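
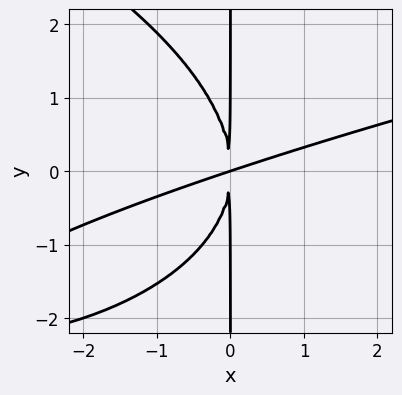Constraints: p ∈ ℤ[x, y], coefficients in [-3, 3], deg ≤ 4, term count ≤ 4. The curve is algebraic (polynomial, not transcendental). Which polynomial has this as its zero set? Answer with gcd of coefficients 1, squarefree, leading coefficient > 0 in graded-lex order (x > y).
x*y^3 - x^3 + 3*x^2*y

(a) deg p = 4. The shape is more complex than any degree-3 curve.
(b) From the visible intercepts: every point of the y-axis in the box is on the curve; it crosses the x-axis at the gridline x = 0.
(c) Putting this together gives p.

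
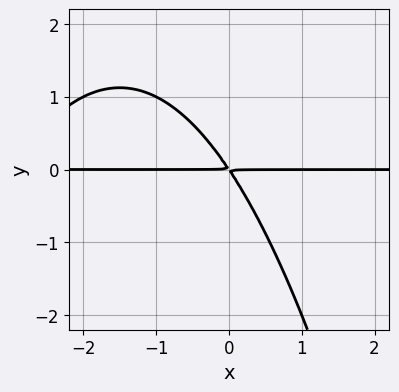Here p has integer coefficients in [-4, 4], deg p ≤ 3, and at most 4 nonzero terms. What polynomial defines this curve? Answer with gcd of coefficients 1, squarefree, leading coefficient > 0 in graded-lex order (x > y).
First, deg p = 3. A generic line meets the curve in up to 3 points.
Next, observable constraints: the visible x-axis segment lies entirely on the curve.
Finally, assembling these constraints gives the stated polynomial.

x^2*y + 3*x*y + 2*y^2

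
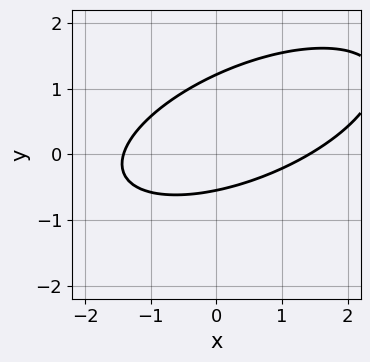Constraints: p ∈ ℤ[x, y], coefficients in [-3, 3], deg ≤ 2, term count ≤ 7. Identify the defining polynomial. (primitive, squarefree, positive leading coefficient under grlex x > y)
x^2 - 2*x*y + 3*y^2 - 2*y - 2

deg p = 2.
The integer polynomial consistent with all of this is the stated p.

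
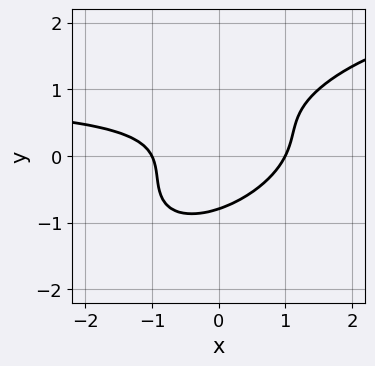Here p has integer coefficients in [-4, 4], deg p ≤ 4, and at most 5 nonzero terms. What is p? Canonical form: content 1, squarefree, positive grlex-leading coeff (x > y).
1. deg p = 3.
2. From the axis intercepts and sections: the x-axis gridline crossings are at x ∈ {-1, 1}.
3. The integer polynomial consistent with all of this is the stated p.

x^2*y - 2*x*y^2 + 2*y^3 - x^2 + 1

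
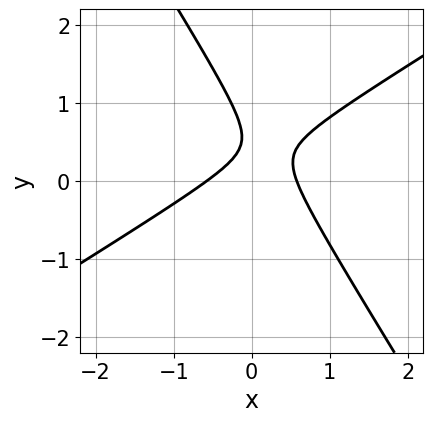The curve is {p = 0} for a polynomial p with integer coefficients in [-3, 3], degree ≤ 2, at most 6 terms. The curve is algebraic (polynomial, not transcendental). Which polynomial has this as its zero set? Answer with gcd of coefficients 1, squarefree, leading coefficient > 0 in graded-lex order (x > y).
3*x^2 - 3*x*y - 3*y^2 + 3*y - 1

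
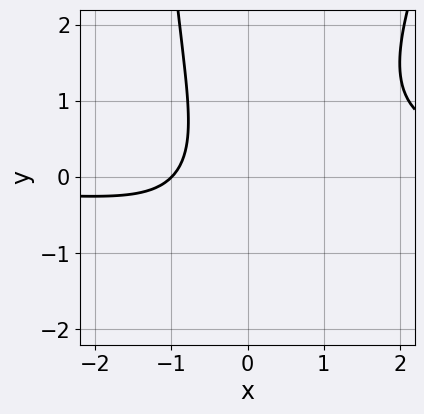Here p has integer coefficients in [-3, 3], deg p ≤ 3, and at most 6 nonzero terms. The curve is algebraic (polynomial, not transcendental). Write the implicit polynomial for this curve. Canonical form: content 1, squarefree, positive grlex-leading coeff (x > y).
3*x^2*y - x*y^2 - 2*y^2 - 3*x - 3

Degree: no degree-2 curve has this shape, so deg p = 3.
Observable constraints: it crosses the x-axis at the gridline x = -1; no y-intercept at any integer in the box.
Together with the visible shape, these determine p as stated.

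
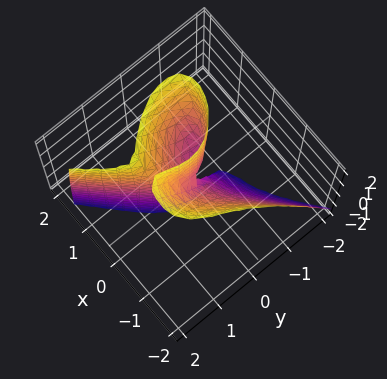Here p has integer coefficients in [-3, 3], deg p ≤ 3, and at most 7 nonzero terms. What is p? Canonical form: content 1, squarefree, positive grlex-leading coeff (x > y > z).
Degree: a generic line meets the surface in up to 3 points, so deg p = 3.
From the visible intercepts: every point of the z-axis in the box is on the surface; one y-axis crossing is at y = 0.
Assembling these constraints gives the stated polynomial.

2*x^3 - 2*y^3 + y^2*z + 3*x*y - 2*x*z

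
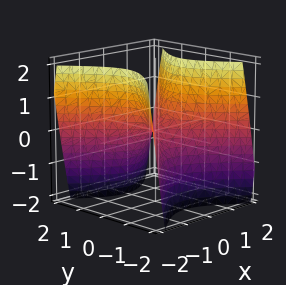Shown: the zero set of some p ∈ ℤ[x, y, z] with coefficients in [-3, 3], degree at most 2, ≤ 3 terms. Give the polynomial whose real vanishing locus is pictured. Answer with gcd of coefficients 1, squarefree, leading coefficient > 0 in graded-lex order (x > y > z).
3*x^2 - 3*y^2 - 2*z

(a) The degree is 2 — a saddle surface; a quadric.
(b) Symmetries: mirror symmetry x ↦ −x ⇒ only even powers of x; the y ↦ −y reflection is a symmetry, so y appears only in even powers.
(c) Checking where it meets the axes: one z-axis crossing is at z = 0; it meets the y-axis at y = 0 (among the integer gridlines); it crosses the x-axis at the gridline x = 0.
(d) The integer polynomial consistent with all of this is the stated p.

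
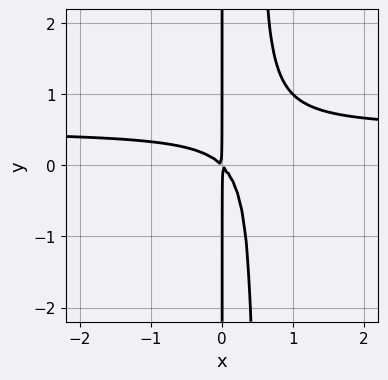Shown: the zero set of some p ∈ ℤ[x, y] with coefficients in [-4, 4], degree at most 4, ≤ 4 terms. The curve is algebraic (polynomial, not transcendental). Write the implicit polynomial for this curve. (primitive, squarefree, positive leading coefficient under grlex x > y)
2*x^2*y - x^2 - x*y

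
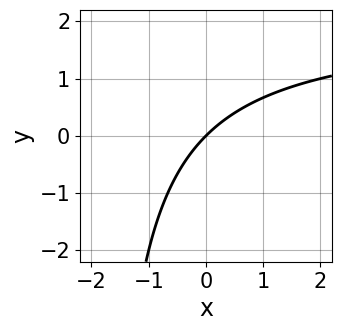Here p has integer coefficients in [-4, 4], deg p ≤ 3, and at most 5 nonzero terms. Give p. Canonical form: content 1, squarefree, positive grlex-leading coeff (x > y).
x*y - 2*x + 2*y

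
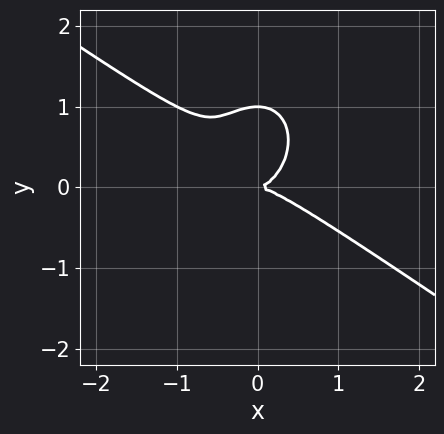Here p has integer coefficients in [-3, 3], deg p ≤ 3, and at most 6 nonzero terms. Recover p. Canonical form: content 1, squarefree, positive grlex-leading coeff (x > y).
First, the degree is 3 — no degree-2 curve has this shape.
Then, against the integer gridlines: the y-axis gridline crossings are at y ∈ {0, 1}; it meets the x-axis at x = 0 (among the integer gridlines).
Finally, matching integer coefficients to the picture gives p.

x^3 + x^2*y + y^3 - y^2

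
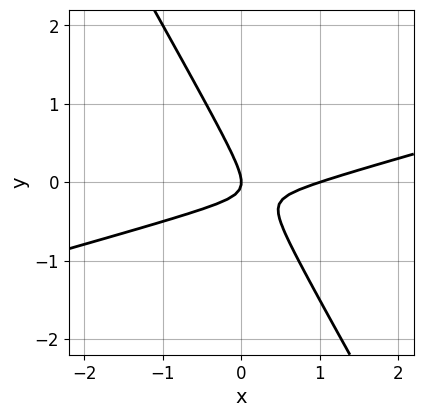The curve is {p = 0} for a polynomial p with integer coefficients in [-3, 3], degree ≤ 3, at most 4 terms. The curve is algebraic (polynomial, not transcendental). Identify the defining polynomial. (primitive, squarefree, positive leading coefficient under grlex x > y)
Degree: the shape is more complex than any degree-1 curve, so deg p = 2.
From the axis intercepts and sections: among the integer gridlines, it crosses the x-axis at x ∈ {0, 1}; it crosses the y-axis at the gridline y = 0.
Assembling these constraints gives the stated polynomial.

x^2 - 3*x*y - 2*y^2 - x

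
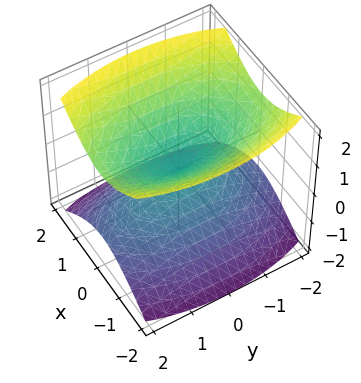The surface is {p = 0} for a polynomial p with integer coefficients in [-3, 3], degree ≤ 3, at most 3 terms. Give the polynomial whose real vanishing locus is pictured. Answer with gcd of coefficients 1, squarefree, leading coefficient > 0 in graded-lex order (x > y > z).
3*x^2 + y^2 - 3*z^2

The picture has 2 separate pieces. They look like related sheets of one shape, so recover p as a whole.
deg p = 2. Two nappes meeting at a single point; a quadric.
Symmetries: mirror symmetry y ↦ −y ⇒ only even powers of y; the z ↦ −z reflection is a symmetry, so z appears only in even powers; the x ↦ −x reflection is a symmetry, so x appears only in even powers.
Observable constraints: it crosses the x-axis at the gridline x = 0; it meets the z-axis at z = 0 (among the integer gridlines); it meets the y-axis at y = 0 (among the integer gridlines).
Assembling these constraints gives the stated polynomial.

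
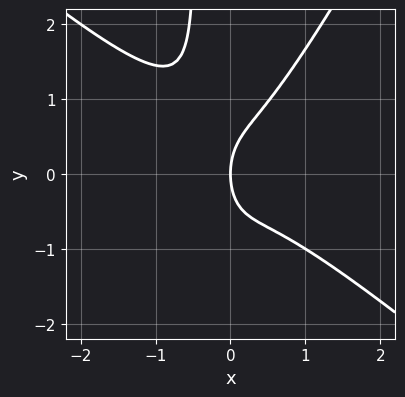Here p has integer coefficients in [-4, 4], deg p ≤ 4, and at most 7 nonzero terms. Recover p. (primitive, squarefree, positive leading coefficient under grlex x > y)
3*x^3 + 2*x^2*y - 2*x*y^2 - y^2 + 2*x

deg p = 3. The shape is more complex than any degree-2 curve.
From the visible intercepts: one y-axis crossing is at y = 0; one x-axis crossing is at x = 0.
Matching integer coefficients to the picture gives p.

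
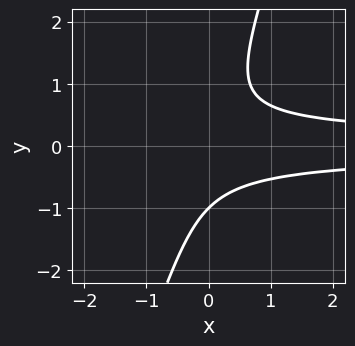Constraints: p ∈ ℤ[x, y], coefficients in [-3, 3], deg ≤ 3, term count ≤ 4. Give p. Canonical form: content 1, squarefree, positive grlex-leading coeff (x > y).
3*x*y^2 - y^3 - 1

deg p = 3. A generic line meets the curve in up to 3 points.
Against the integer gridlines: it meets the y-axis at y = -1 (among the integer gridlines); it misses every integer gridline on the x-axis.
Solving for integer coefficients yields p as stated.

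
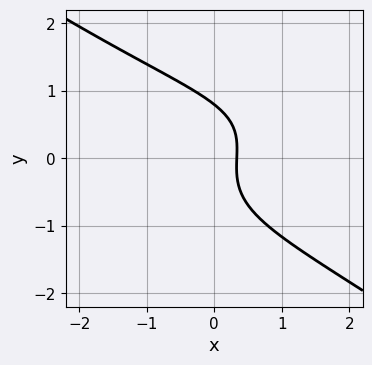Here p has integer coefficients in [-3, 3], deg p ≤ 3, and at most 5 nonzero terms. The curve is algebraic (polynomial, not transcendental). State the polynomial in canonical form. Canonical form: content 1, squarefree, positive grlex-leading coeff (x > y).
x^2*y - 2*y^3 - 3*x + 1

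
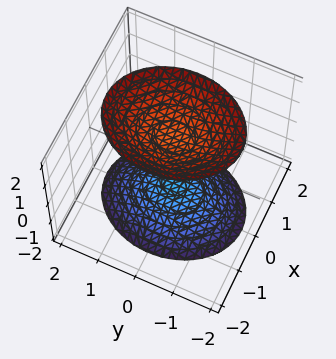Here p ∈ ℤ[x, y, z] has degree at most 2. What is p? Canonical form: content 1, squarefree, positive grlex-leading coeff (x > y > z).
First, the picture has 2 separate pieces.
Then, the degree is 2 — two sheets facing apart; a quadric.
Then, symmetries: mirror symmetry y ↦ −y ⇒ only even powers of y; mirror symmetry x ↦ −x ⇒ only even powers of x; mirror symmetry z ↦ −z ⇒ only even powers of z.
Next, checking where it meets the axes: the surface avoids every integer x-axis point in the box; no y-intercept at any integer in the box.
Finally, matching integer coefficients to the picture gives p.

3*x^2 + 2*y^2 - 2*z^2 + 3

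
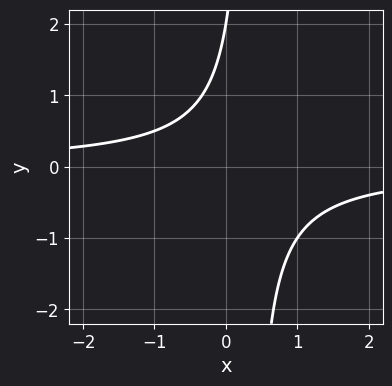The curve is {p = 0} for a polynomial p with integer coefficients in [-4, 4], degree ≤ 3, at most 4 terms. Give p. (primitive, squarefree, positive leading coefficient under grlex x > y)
3*x*y - y + 2

1. The degree is 2 — a generic line meets the curve in up to 2 points.
2. From the axis intercepts and sections: it meets the y-axis at y = 2 (among the integer gridlines); no x-intercept at any integer in the box.
3. These observations pin down the coefficients.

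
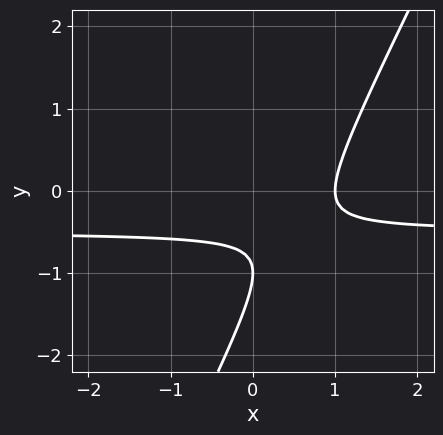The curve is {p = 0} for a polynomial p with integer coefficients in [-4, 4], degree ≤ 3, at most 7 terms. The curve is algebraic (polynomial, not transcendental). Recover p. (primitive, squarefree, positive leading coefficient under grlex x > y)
1. deg p = 2. A generic line meets the curve in up to 2 points.
2. Observable constraints: it crosses the y-axis at the gridline y = -1; it meets the x-axis at x = 1 (among the integer gridlines).
3. The integer polynomial consistent with all of this is the stated p.

2*x*y - y^2 + x - 2*y - 1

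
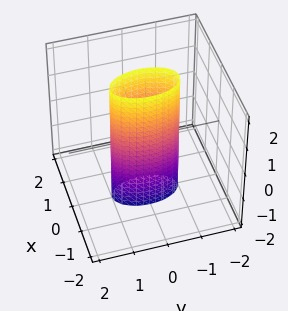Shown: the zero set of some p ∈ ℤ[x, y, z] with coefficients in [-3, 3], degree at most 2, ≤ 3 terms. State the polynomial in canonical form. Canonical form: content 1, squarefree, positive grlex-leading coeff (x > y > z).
(a) deg p = 2.
(b) Symmetries: it's symmetric under x → −x, forcing even powers of x; the y ↦ −y reflection is a symmetry, so y appears only in even powers; it's symmetric under z → −z, forcing even powers of z.
(c) Reading off the gridlines: it misses every integer gridline on the z-axis; among the integer gridlines, it crosses the y-axis at y ∈ {-1, 1}.
(d) Together with the visible shape, these determine p as stated.

3*x^2 + y^2 - 1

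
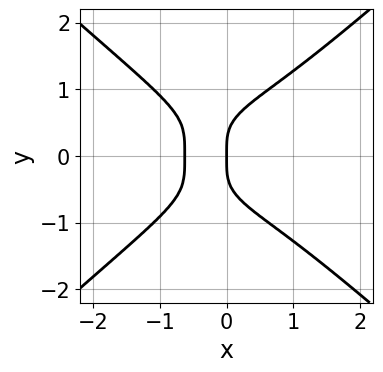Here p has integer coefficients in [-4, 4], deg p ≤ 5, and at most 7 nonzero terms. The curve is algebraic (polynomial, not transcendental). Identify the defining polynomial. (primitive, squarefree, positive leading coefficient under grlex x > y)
2*x^4 - 3*y^4 + x^3 + 3*x^2 + 2*x

The degree is 4 — no degree-3 curve has this shape.
Symmetries: mirror symmetry y ↦ −y ⇒ only even powers of y.
From the visible intercepts: it crosses the y-axis at the gridline y = 0; it meets the x-axis at x = 0 (among the integer gridlines).
Solving for integer coefficients yields p as stated.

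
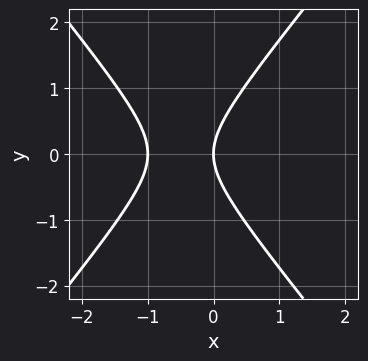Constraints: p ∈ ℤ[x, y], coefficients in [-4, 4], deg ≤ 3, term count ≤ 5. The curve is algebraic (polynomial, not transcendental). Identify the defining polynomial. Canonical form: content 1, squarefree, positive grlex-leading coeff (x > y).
(a) Degree: the shape is more complex than any degree-1 curve, so deg p = 2.
(b) Symmetries: it's symmetric under y → −y, forcing even powers of y.
(c) Checking where it meets the axes: the x-axis gridline crossings are at x ∈ {-1, 0}; one y-axis crossing is at y = 0.
(d) These observations pin down the coefficients.

3*x^2 - 2*y^2 + 3*x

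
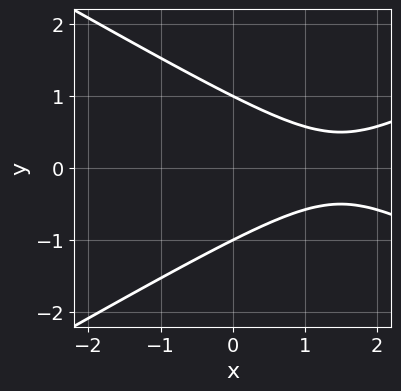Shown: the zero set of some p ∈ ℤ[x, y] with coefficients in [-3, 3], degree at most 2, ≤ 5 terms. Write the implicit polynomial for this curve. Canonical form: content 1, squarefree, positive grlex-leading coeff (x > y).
(a) deg p = 2.
(b) Symmetries: the y ↦ −y reflection is a symmetry, so y appears only in even powers.
(c) Checking where it meets the axes: it misses every integer gridline on the x-axis; among the integer gridlines, it crosses the y-axis at y ∈ {-1, 1}.
(d) Solving for integer coefficients yields p as stated.

x^2 - 3*y^2 - 3*x + 3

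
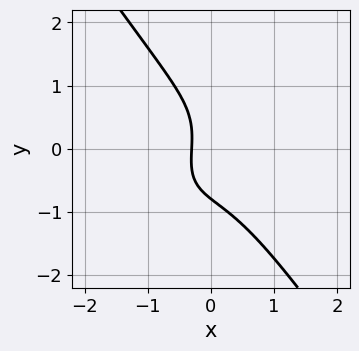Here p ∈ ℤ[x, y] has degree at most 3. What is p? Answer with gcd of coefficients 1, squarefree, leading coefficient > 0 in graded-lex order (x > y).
3*x^3 - 2*x^2*y + 2*y^3 + 3*x + 1

First, degree: the shape is more complex than any degree-2 curve, so deg p = 3.
Finally, the integer polynomial consistent with all of this is the stated p.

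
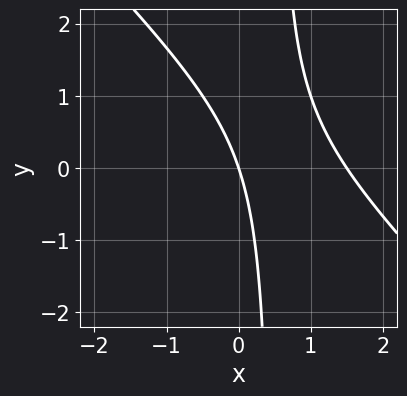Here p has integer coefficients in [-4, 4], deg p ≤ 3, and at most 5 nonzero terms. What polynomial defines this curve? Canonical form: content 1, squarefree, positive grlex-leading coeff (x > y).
2*x^2 + 2*x*y - 3*x - y

First, degree: a generic line meets the curve in up to 2 points, so deg p = 2.
Next, against the integer gridlines: it meets the y-axis at y = 0 (among the integer gridlines); it crosses the x-axis at the gridline x = 0.
Finally, assembling these constraints gives the stated polynomial.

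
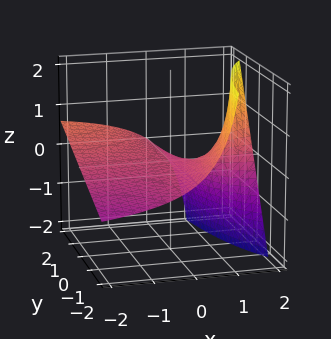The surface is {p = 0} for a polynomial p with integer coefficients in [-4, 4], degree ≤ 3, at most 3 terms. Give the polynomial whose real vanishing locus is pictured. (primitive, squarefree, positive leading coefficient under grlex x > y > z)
(a) Degree: no degree-1 surface has this shape, so deg p = 2.
(b) Against the integer gridlines: every point of the x-axis in the box is on the surface; every point of the y-axis in the box is on the surface; it crosses the z-axis at the gridline z = 0.
(c) Assembling these constraints gives the stated polynomial.

x*y - 2*x*z + 3*z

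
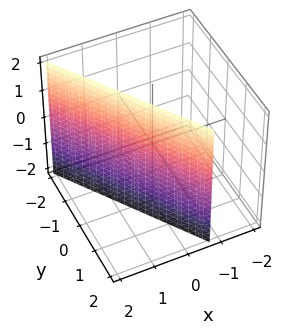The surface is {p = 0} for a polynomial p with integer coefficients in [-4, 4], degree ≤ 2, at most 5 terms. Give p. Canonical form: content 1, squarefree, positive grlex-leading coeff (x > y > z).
3*x + 2*y - 2

First, the degree is 1 — every cross-section is a straight line — this is a plane.
Next, from the axis intercepts and sections: it meets the y-axis at y = 1 (among the integer gridlines); the surface avoids every integer z-axis point in the box.
Finally, fitting integer coefficients to these (and the overall shape) gives p.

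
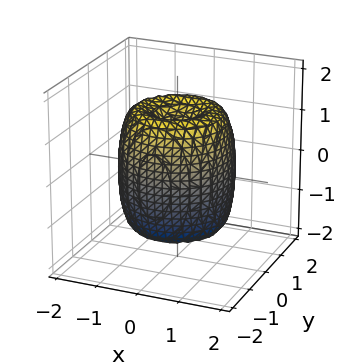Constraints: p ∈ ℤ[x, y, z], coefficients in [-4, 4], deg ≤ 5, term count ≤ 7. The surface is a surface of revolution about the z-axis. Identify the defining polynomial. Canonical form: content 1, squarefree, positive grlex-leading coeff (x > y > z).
2*x^4 + 4*x^2*y^2 + 2*y^4 - 3*x^2 - 3*y^2 + z^2 - 1

The degree is 4 — no degree-3 surface has this shape.
Symmetry: the surface is invariant under rotation about z: p = q(x² + y², z).
Observable constraints: the z-axis gridline crossings are at z ∈ {-1, 1}; a circular section at z = 0 has radius between 1 and 2.
Matching integer coefficients to the picture gives p.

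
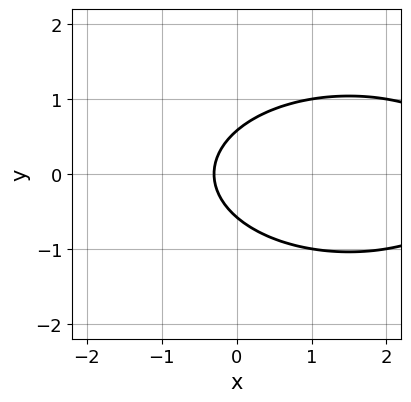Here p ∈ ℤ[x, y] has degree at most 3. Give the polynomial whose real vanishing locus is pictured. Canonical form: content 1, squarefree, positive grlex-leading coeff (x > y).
x^2 + 3*y^2 - 3*x - 1

First, deg p = 2.
Next, symmetries: mirror symmetry y ↦ −y ⇒ only even powers of y.
Finally, together with the visible shape, these determine p as stated.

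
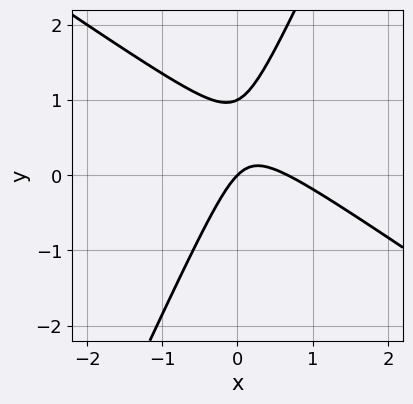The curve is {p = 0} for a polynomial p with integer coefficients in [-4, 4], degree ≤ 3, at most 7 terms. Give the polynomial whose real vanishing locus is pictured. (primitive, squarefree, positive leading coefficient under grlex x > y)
3*x^2 + 3*x*y - 2*y^2 - 2*x + 2*y

First, degree: no degree-1 curve has this shape, so deg p = 2.
Then, against the integer gridlines: one x-axis crossing is at x = 0; the y-axis gridline crossings are at y ∈ {0, 1}.
Finally, solving for integer coefficients yields p as stated.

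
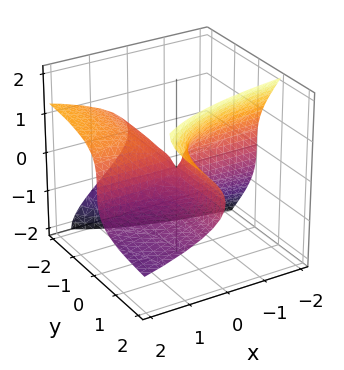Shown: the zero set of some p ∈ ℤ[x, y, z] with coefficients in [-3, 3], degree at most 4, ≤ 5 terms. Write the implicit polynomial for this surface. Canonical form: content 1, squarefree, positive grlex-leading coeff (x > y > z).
(a) Degree: a generic line meets the surface in up to 3 points, so deg p = 3.
(b) Checking where it meets the axes: every point of the y-axis in the box is on the surface; it meets the z-axis at z = 0 (among the integer gridlines); every point of the x-axis in the box is on the surface.
(c) Putting this together gives p.

3*y*z^2 - 2*z^3 - 3*x*y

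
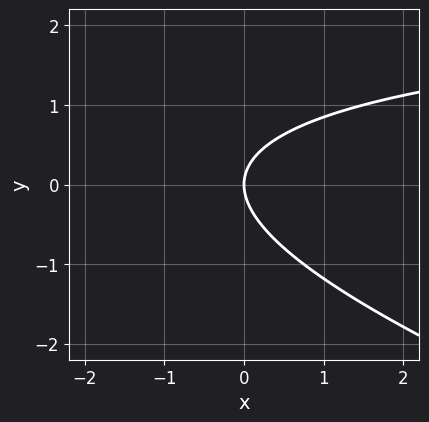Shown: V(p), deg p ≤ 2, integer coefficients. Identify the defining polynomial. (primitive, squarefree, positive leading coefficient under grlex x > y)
x*y + 3*y^2 - 3*x

Degree: the shape is more complex than any degree-1 curve, so deg p = 2.
Observable constraints: it meets the x-axis at x = 0 (among the integer gridlines); one y-axis crossing is at y = 0.
Solving for integer coefficients yields p as stated.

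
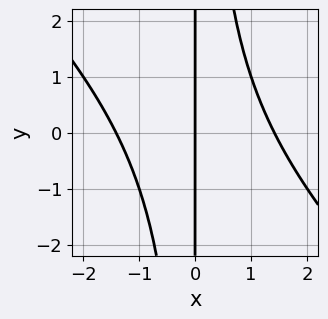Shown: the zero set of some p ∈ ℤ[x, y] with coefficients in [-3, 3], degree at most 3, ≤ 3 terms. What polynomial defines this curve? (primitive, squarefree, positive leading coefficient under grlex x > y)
First, the degree is 3 — no degree-2 curve has this shape.
Next, against the integer gridlines: one x-axis crossing is at x = 0; the visible y-axis segment lies entirely on the curve.
Finally, matching integer coefficients to the picture gives p.

x^3 + x^2*y - 2*x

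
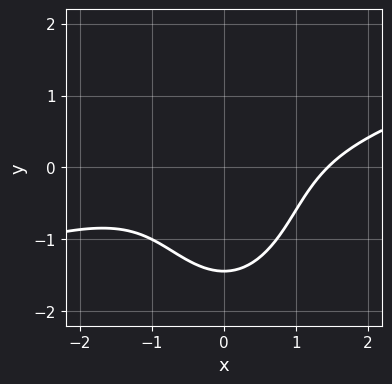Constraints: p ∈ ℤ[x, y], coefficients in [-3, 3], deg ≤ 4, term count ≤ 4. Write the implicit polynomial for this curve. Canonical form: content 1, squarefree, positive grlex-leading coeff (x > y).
x^3 - 3*x^2*y - y^3 - 3

(a) deg p = 3. The shape is more complex than any degree-2 curve.
(b) The integer polynomial consistent with all of this is the stated p.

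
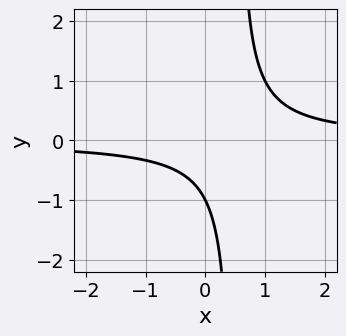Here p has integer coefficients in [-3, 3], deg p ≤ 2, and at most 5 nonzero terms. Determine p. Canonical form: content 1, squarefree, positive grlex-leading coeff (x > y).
(a) deg p = 2. No degree-1 curve has this shape.
(b) From the axis intercepts and sections: it crosses the y-axis at the gridline y = -1; the curve avoids every integer x-axis point in the box.
(c) Together with the visible shape, these determine p as stated.

2*x*y - y - 1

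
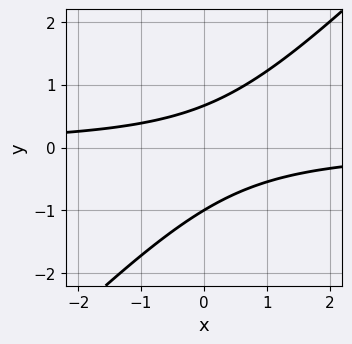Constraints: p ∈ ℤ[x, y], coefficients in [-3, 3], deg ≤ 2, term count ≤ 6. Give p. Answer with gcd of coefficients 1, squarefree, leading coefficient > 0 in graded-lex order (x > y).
(a) The degree is 2 — the shape is more complex than any degree-1 curve.
(b) Reading off the gridlines: no x-intercept at any integer in the box; one y-axis crossing is at y = -1.
(c) These observations pin down the coefficients.

3*x*y - 3*y^2 - y + 2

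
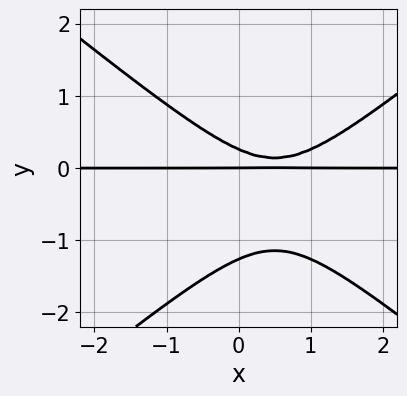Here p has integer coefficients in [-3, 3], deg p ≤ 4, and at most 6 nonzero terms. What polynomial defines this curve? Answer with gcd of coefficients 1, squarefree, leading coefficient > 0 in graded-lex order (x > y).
First, degree: a generic line meets the curve in up to 3 points, so deg p = 3.
Then, checking where it meets the axes: one y-axis crossing is at y = 0; every point of the x-axis in the box is on the curve.
Finally, solving for integer coefficients yields p as stated.

2*x^2*y - 3*y^3 - 2*x*y - 3*y^2 + y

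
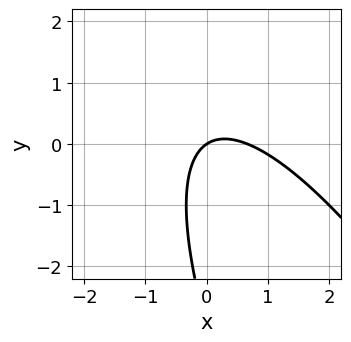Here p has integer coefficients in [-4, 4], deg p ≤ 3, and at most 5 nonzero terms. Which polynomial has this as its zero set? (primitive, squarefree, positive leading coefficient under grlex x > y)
3*x^2 + 3*x*y + y^2 - 2*x + 3*y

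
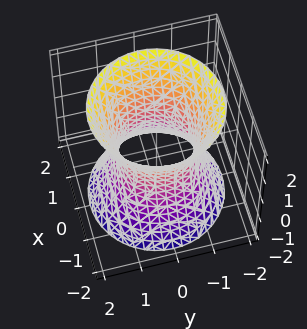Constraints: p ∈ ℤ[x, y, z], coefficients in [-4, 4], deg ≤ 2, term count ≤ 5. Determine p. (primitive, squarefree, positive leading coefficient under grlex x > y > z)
1. deg p = 2.
2. Symmetries: rotational symmetry about the z-axis ⇒ p depends on x, y only through x² + y².
3. Checking where it meets the axes: among the integer gridlines, it crosses the y-axis at y ∈ {-1, 1}; among the integer gridlines, it crosses the x-axis at x ∈ {-1, 1}.
4. Solving for integer coefficients yields p as stated.

2*x^2 + 2*y^2 - z^2 - 2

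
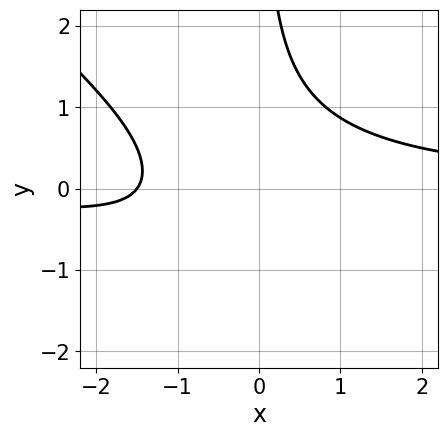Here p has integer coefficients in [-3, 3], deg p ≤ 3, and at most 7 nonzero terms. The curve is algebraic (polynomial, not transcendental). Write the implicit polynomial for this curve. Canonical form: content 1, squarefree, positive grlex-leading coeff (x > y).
2*x^2*y + 2*x*y^2 + 2*x*y - 2*x - 3

1. Degree: no degree-2 curve has this shape, so deg p = 3.
2. Against the integer gridlines: no y-intercept at any integer in the box.
3. These observations pin down the coefficients.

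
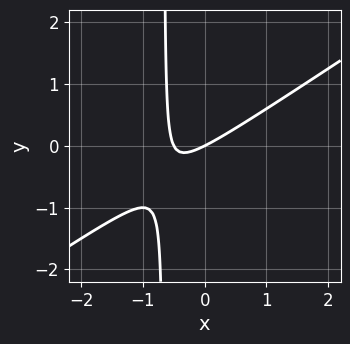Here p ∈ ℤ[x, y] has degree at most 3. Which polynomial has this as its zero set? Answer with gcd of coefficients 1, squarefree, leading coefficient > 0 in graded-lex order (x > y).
Degree: the shape is more complex than any degree-1 curve, so deg p = 2.
Against the integer gridlines: it crosses the x-axis at the gridline x = 0; one y-axis crossing is at y = 0.
These observations pin down the coefficients.

2*x^2 - 3*x*y + x - 2*y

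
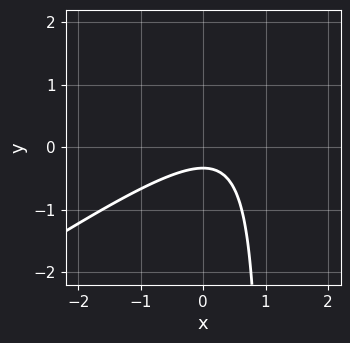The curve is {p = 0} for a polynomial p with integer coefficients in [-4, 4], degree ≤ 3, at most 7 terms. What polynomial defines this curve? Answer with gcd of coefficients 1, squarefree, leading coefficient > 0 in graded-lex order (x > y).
2*x^2 - 3*x*y - x + 3*y + 1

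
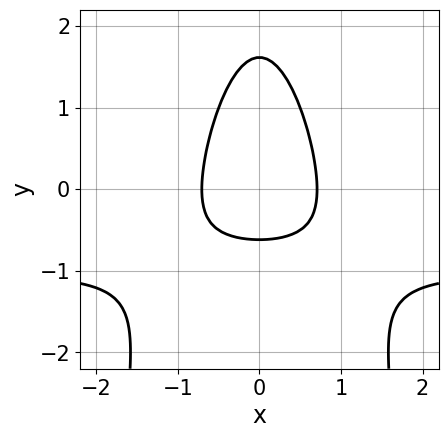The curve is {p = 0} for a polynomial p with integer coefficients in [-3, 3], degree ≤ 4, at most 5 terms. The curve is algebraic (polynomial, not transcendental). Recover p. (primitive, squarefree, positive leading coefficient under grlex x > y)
Degree: a generic line meets the curve in up to 3 points, so deg p = 3.
Symmetries: the x ↦ −x reflection is a symmetry, so x appears only in even powers.
These observations pin down the coefficients.

2*x^2*y + 2*x^2 + y^2 - y - 1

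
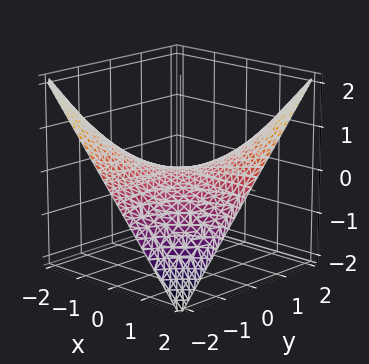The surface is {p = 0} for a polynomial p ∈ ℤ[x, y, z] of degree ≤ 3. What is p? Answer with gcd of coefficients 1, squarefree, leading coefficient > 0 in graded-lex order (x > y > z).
(a) The degree is 2 — a saddle surface; a quadric.
(b) Against the integer gridlines: one z-axis crossing is at z = 0; every point of the x-axis in the box is on the surface; the visible y-axis segment lies entirely on the surface.
(c) Solving for integer coefficients yields p as stated.

x*y - 2*z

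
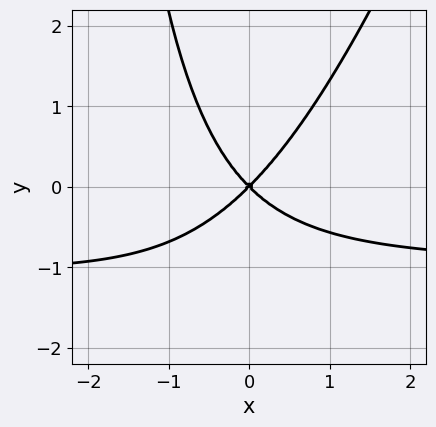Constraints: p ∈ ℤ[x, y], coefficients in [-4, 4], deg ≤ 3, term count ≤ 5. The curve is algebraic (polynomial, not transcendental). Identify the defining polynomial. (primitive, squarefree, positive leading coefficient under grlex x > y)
3*x^2*y - x*y^2 + 3*x^2 - 3*y^2

(a) Degree: a generic line meets the curve in up to 3 points, so deg p = 3.
(b) Observable constraints: one x-axis crossing is at x = 0; it meets the y-axis at y = 0 (among the integer gridlines).
(c) Solving for integer coefficients yields p as stated.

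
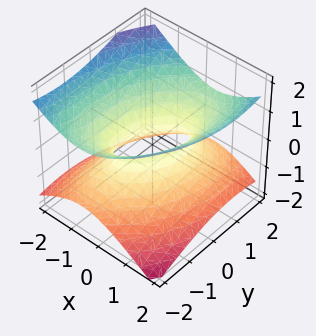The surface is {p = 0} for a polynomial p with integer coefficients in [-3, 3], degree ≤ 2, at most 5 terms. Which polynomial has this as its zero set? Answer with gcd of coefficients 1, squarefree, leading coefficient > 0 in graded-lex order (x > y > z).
2*x^2 - x*y + y^2 - 3*z^2 - 1

(a) The degree is 2 — the shape is more complex than any degree-1 surface.
(b) Observable constraints: the surface avoids every integer z-axis point in the box; the y-axis gridline crossings are at y ∈ {-1, 1}.
(c) Putting this together gives p.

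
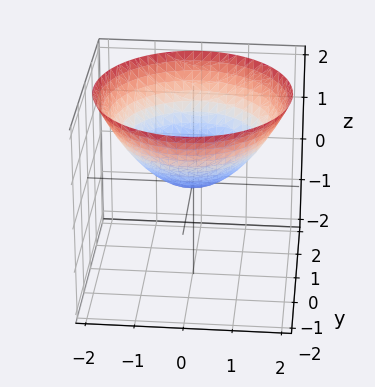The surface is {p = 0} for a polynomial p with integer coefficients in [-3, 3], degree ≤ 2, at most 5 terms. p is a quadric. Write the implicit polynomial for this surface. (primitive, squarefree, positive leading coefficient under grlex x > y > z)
(a) deg p = 2.
(b) Symmetries: rotational symmetry about the z-axis ⇒ p depends on x, y only through x² + y².
(c) Reading off the gridlines: it meets the x-axis at x = 0 (among the integer gridlines); it crosses the y-axis at the gridline y = 0.
(d) The integer polynomial consistent with all of this is the stated p.

x^2 + y^2 - 2*z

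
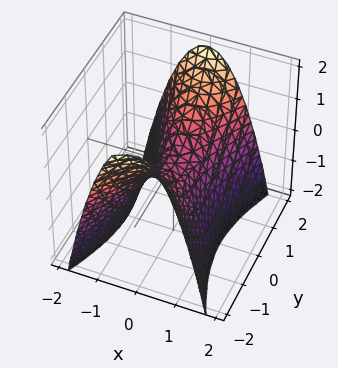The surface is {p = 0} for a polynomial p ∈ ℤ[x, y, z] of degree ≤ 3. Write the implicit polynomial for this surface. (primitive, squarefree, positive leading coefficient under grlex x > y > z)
3*x^2 - y^2 + 2*z

First, the degree is 2 — a saddle surface; a quadric.
Then, symmetries: mirror symmetry y ↦ −y ⇒ only even powers of y; it's symmetric under x → −x, forcing even powers of x.
Then, reading off the gridlines: it crosses the y-axis at the gridline y = 0; it crosses the x-axis at the gridline x = 0.
Finally, fitting integer coefficients to these (and the overall shape) gives p.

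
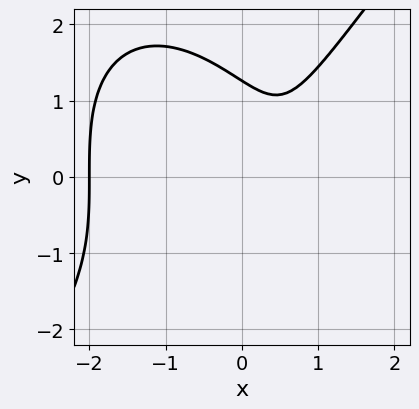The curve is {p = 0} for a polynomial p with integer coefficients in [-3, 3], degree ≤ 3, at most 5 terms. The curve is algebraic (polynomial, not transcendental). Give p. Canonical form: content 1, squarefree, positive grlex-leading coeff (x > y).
1. deg p = 3.
2. Against the integer gridlines: it meets the x-axis at x = -2 (among the integer gridlines).
3. Together with the visible shape, these determine p as stated.

2*x^3 - y^3 + 2*x^2 - 3*x + 2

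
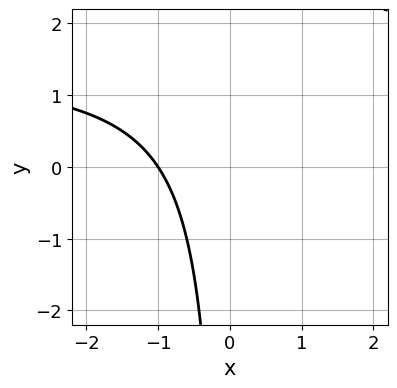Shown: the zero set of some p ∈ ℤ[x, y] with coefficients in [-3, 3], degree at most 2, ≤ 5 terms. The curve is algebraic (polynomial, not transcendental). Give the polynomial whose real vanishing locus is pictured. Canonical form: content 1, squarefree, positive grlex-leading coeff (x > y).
2*x*y - 3*x - 3

First, deg p = 2. No degree-1 curve has this shape.
Then, from the visible intercepts: it crosses the x-axis at the gridline x = -1; it misses every integer gridline on the y-axis.
Finally, assembling these constraints gives the stated polynomial.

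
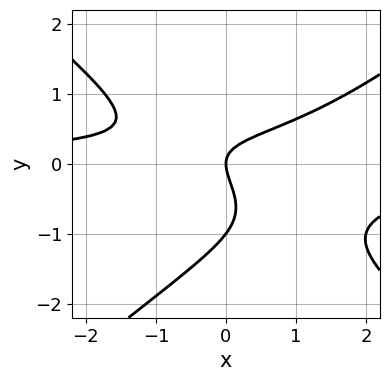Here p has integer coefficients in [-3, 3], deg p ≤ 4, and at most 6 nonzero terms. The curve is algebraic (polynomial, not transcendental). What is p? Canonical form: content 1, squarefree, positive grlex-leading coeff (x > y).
(a) deg p = 3.
(b) From the visible intercepts: the y-axis gridline crossings are at y ∈ {-1, 0}; one x-axis crossing is at x = 0.
(c) Together with the visible shape, these determine p as stated.

2*x^2*y - 3*y^3 - 2*x*y - 3*y^2 + 2*x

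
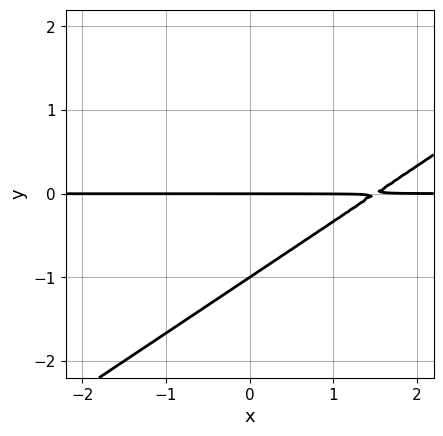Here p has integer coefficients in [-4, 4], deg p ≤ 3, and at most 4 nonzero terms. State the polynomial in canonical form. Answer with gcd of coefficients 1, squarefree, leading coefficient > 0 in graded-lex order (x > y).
(a) deg p = 2. The shape is more complex than any degree-1 curve.
(b) Against the integer gridlines: every point of the x-axis in the box is on the curve; the y-axis gridline crossings are at y ∈ {-1, 0}.
(c) Together with the visible shape, these determine p as stated.

2*x*y - 3*y^2 - 3*y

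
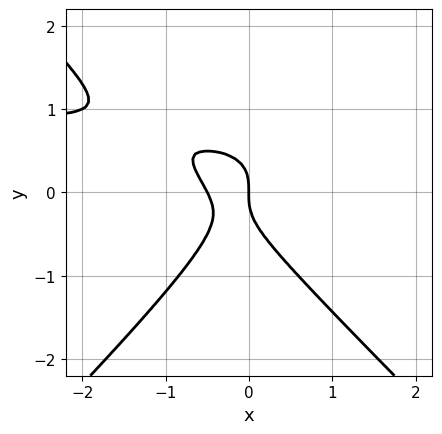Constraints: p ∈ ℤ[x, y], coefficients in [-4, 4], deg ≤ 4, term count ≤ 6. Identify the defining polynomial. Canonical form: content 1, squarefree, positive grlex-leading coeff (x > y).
Degree: no degree-2 curve has this shape, so deg p = 3.
Observable constraints: it meets the x-axis at x = 0 (among the integer gridlines); it meets the y-axis at y = 0 (among the integer gridlines).
The integer polynomial consistent with all of this is the stated p.

2*x^2*y - 2*y^3 - 2*x^2 - x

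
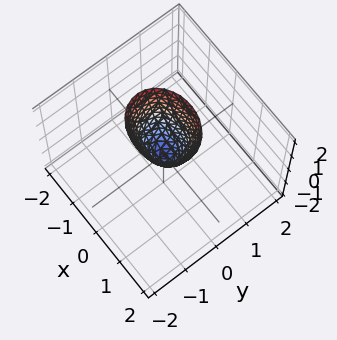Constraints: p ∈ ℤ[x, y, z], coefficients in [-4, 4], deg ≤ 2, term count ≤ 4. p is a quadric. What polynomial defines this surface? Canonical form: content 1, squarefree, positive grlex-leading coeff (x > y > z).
(a) Degree: a single bowl opening along one axis; a quadric, so deg p = 2.
(b) Symmetries: the x ↦ −x reflection is a symmetry, so x appears only in even powers; mirror symmetry y ↦ −y ⇒ only even powers of y.
(c) Observable constraints: it meets the x-axis at x = 0 (among the integer gridlines); it meets the y-axis at y = 0 (among the integer gridlines); it crosses the z-axis at the gridline z = 0.
(d) Together with the visible shape, these determine p as stated.

2*x^2 + 3*y^2 - z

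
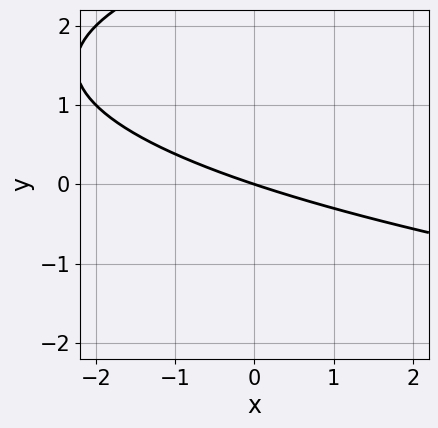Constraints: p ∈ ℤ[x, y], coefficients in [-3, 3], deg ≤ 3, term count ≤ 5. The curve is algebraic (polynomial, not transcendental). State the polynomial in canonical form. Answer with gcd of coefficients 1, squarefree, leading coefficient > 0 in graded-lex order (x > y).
y^2 - x - 3*y

1. The degree is 2 — a generic line meets the curve in up to 2 points.
2. Reading off the gridlines: one y-axis crossing is at y = 0; it meets the x-axis at x = 0 (among the integer gridlines).
3. These observations pin down the coefficients.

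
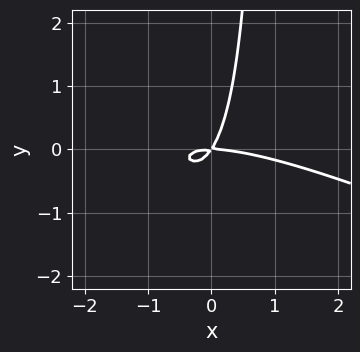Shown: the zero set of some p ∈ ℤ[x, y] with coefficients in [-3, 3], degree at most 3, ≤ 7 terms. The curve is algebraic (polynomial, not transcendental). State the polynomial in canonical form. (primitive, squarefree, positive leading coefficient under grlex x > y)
x^3 + 3*x^2*y + 2*x*y^2 + 3*x*y - 2*y^2

1. deg p = 3. No degree-2 curve has this shape.
2. From the visible intercepts: it meets the y-axis at y = 0 (among the integer gridlines); it crosses the x-axis at the gridline x = 0.
3. Fitting integer coefficients to these (and the overall shape) gives p.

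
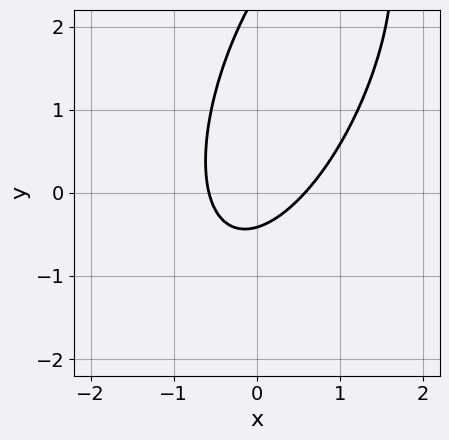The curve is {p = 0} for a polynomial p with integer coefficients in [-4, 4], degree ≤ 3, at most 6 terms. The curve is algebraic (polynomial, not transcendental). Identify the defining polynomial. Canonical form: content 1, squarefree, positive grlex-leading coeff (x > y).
3*x^2 - 2*x*y + y^2 - 2*y - 1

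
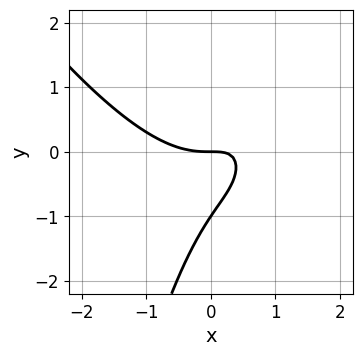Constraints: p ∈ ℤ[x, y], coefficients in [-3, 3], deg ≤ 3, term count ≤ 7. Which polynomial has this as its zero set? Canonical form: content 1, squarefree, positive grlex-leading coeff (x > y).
2*x^3 + x^2*y - 3*x*y + 2*y^2 + 2*y

(a) The degree is 3 — a generic line meets the curve in up to 3 points.
(b) Checking where it meets the axes: among the integer gridlines, it crosses the y-axis at y ∈ {-1, 0}; it meets the x-axis at x = 0 (among the integer gridlines).
(c) Assembling these constraints gives the stated polynomial.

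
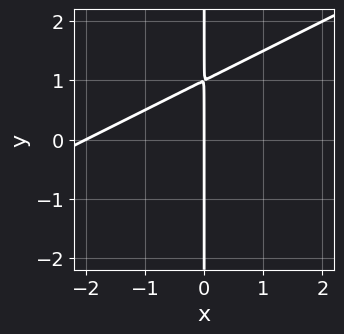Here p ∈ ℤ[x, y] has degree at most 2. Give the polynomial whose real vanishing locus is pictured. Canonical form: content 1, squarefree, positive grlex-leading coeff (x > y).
x^2 - 2*x*y + 2*x

Degree: the shape is more complex than any degree-1 curve, so deg p = 2.
Against the integer gridlines: the visible y-axis segment lies entirely on the curve; among the integer gridlines, it crosses the x-axis at x ∈ {-2, 0}.
Matching integer coefficients to the picture gives p.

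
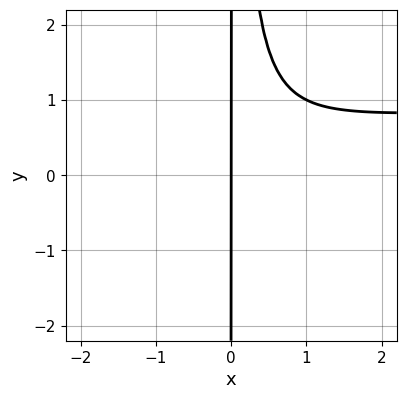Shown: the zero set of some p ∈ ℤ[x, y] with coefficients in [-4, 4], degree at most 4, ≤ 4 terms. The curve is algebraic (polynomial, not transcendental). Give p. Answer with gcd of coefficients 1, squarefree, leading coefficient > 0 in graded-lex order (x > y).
x^3*y - x^3 + x^2*y - x

1. Degree: the shape is more complex than any degree-3 curve, so deg p = 4.
2. From the visible intercepts: the visible y-axis segment lies entirely on the curve; it meets the x-axis at x = 0 (among the integer gridlines).
3. These observations pin down the coefficients.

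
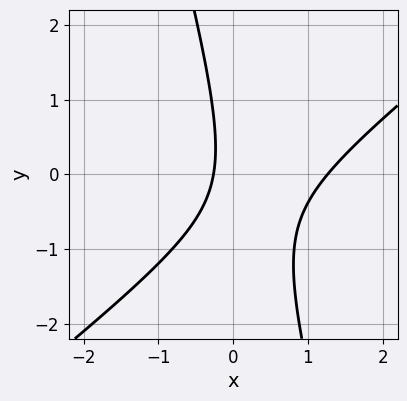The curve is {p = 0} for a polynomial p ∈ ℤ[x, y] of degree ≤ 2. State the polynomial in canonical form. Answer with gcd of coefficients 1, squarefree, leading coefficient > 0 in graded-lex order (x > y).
3*x^2 - 3*x*y - y^2 - 3*x - 1

(a) The degree is 2 — the shape is more complex than any degree-1 curve.
(b) Reading off the gridlines: the curve avoids every integer y-axis point in the box.
(c) These observations pin down the coefficients.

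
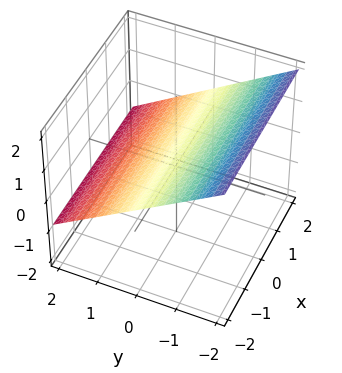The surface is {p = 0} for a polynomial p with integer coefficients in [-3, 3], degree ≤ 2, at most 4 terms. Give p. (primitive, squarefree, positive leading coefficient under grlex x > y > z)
2*y + 3*z - 2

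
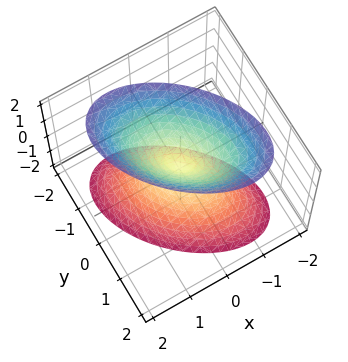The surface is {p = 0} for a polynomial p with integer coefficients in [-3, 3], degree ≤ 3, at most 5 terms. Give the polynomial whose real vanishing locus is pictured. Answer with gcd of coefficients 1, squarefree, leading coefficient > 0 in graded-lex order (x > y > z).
2*x^2 + 2*x*y + 2*y^2 - z^2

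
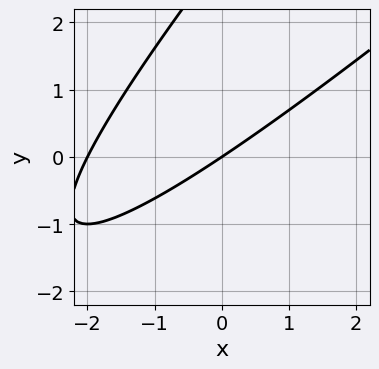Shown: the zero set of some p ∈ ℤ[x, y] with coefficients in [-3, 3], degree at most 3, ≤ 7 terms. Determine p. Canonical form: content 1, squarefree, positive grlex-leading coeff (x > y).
x^2 - 2*x*y + y^2 + 2*x - 3*y

1. Degree: a generic line meets the curve in up to 2 points, so deg p = 2.
2. Reading off the gridlines: one y-axis crossing is at y = 0; the x-axis gridline crossings are at x ∈ {-2, 0}.
3. Fitting integer coefficients to these (and the overall shape) gives p.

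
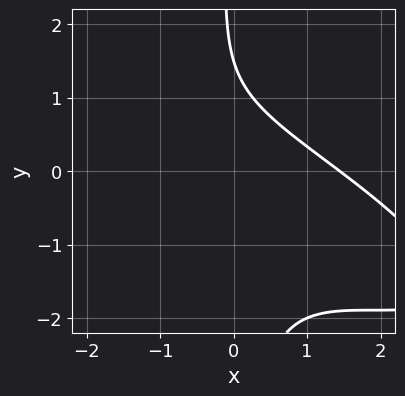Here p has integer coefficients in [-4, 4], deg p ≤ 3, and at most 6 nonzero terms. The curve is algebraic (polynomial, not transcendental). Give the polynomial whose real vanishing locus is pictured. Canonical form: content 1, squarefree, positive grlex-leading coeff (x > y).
x^3 + 3*x^2*y + 3*x*y^2 + 2*y - 3

The degree is 3 — a generic line meets the curve in up to 3 points.
Matching integer coefficients to the picture gives p.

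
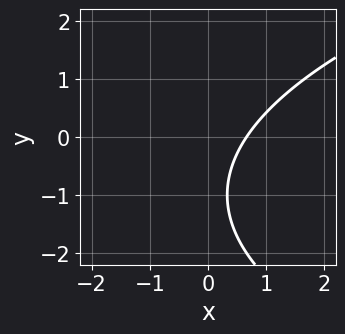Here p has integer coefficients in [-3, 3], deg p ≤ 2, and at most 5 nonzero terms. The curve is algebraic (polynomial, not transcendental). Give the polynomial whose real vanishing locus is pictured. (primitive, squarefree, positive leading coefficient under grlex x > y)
y^2 - 3*x + 2*y + 2

First, deg p = 2. A generic line meets the curve in up to 2 points.
Next, from the axis intercepts and sections: no y-intercept at any integer in the box.
Finally, these observations pin down the coefficients.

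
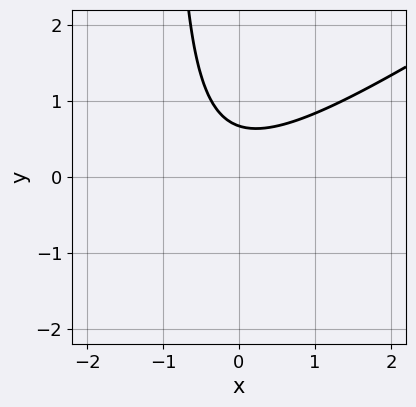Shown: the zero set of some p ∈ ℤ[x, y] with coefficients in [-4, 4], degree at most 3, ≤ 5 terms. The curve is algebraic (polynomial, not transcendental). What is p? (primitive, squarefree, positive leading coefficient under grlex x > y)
First, degree: the shape is more complex than any degree-1 curve, so deg p = 2.
Then, against the integer gridlines: the curve avoids every integer x-axis point in the box.
Finally, together with the visible shape, these determine p as stated.

2*x^2 - 3*x*y + x - 3*y + 2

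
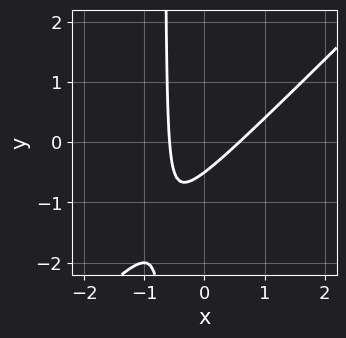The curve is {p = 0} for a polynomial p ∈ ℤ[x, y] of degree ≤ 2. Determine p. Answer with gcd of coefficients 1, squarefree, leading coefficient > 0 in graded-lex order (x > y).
First, degree: the shape is more complex than any degree-1 curve, so deg p = 2.
Finally, putting this together gives p.

3*x^2 - 3*x*y - 2*y - 1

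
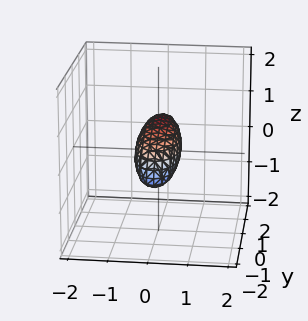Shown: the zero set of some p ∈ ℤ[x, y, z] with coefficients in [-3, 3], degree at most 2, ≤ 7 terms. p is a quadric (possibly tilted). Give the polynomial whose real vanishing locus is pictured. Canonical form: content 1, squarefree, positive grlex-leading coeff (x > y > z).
3*x^2 + y^2 - 2*y*z + 3*z^2 - 1

First, degree: a generic line meets the surface in up to 2 points, so deg p = 2.
Next, from the visible intercepts: the y-axis gridline crossings are at y ∈ {-1, 1}.
Finally, together with the visible shape, these determine p as stated.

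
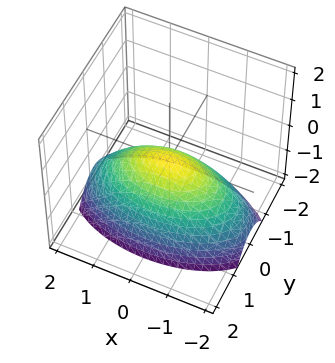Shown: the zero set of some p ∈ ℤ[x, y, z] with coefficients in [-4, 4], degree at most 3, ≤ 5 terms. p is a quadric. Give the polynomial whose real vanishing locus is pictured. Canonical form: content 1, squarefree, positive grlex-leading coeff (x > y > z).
The degree is 2 — a paraboloid; a quadric.
Symmetries: it's symmetric under x → −x, forcing even powers of x; the y ↦ −y reflection is a symmetry, so y appears only in even powers.
From the axis intercepts and sections: one y-axis crossing is at y = 0; it meets the z-axis at z = 0 (among the integer gridlines).
The integer polynomial consistent with all of this is the stated p.

x^2 + 3*y^2 + 3*z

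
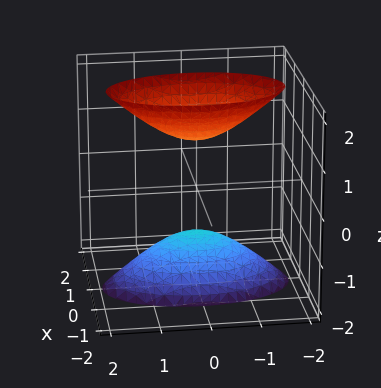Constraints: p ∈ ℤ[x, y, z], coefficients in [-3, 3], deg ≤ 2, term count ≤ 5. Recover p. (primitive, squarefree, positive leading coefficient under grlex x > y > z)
3*x^2 + y^2 - z^2 + 1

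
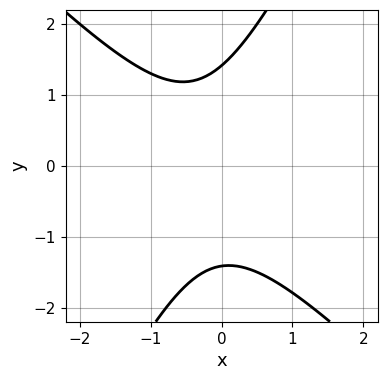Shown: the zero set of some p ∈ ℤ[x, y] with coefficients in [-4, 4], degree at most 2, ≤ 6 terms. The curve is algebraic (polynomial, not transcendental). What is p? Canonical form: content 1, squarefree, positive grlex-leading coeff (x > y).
First, degree: the shape is more complex than any degree-1 curve, so deg p = 2.
Then, against the integer gridlines: the curve avoids every integer x-axis point in the box.
Finally, the integer polynomial consistent with all of this is the stated p.

2*x^2 + x*y - y^2 + x + 2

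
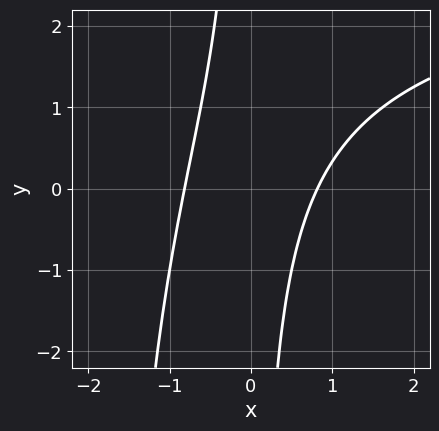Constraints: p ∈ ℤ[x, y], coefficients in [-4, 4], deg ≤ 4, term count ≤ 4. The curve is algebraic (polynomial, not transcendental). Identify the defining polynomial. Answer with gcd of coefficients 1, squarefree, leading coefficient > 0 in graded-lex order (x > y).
(a) The degree is 3 — the shape is more complex than any degree-2 curve.
(b) From the axis intercepts and sections: no y-intercept at any integer in the box.
(c) Solving for integer coefficients yields p as stated.

x^2*y - 3*x^2 + 2*x*y + 2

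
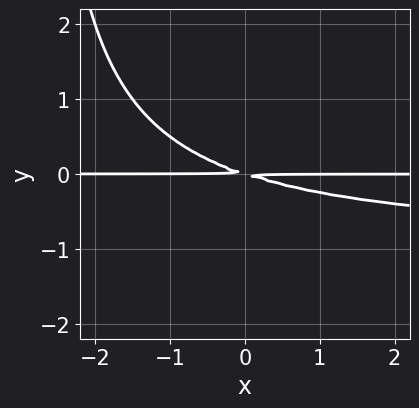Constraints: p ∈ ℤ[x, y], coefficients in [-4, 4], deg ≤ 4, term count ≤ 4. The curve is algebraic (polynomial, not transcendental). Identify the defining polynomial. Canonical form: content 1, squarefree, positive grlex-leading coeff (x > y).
(a) deg p = 3.
(b) Observable constraints: every point of the x-axis in the box is on the curve.
(c) Together with the visible shape, these determine p as stated.

x*y^2 + x*y + 3*y^2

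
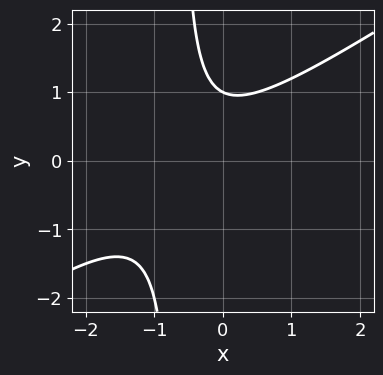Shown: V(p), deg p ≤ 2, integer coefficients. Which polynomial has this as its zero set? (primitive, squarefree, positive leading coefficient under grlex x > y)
deg p = 2.
From the axis intercepts and sections: it crosses the y-axis at the gridline y = 1; the curve avoids every integer x-axis point in the box.
The integer polynomial consistent with all of this is the stated p.

2*x^2 - 3*x*y + 2*x - 2*y + 2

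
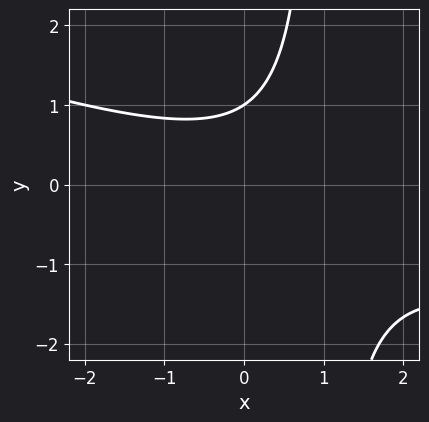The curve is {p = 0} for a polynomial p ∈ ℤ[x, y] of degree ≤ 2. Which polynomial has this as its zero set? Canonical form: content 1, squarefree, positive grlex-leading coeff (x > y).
(a) Degree: no degree-1 curve has this shape, so deg p = 2.
(b) Checking where it meets the axes: it meets the y-axis at y = 1 (among the integer gridlines); it misses every integer gridline on the x-axis.
(c) Matching integer coefficients to the picture gives p.

x^2 + 3*x*y - x - 3*y + 3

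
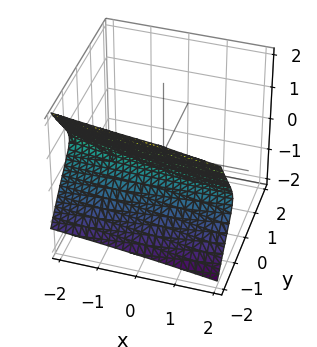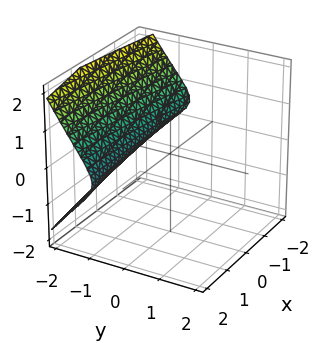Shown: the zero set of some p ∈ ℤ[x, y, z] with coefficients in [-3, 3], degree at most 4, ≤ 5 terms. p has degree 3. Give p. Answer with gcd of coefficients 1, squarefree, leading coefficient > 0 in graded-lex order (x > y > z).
y^3 + x*z + y*z + 3*z^2 + 1

deg p = 3.
Reading off the gridlines: no z-intercept at any integer in the box; the surface avoids every integer x-axis point in the box; one y-axis crossing is at y = -1.
The integer polynomial consistent with all of this is the stated p.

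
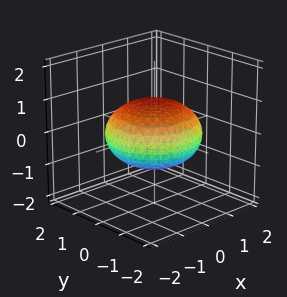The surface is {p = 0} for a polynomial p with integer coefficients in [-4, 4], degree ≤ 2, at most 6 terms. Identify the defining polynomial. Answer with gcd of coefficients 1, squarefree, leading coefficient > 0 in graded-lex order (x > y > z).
deg p = 2. Bounded and convex; a quadric.
By symmetry, the surface is invariant under rotation about z: p = q(x² + y², z); mirror symmetry z ↦ −z ⇒ only even powers of z.
Against the integer gridlines: among the integer gridlines, it crosses the z-axis at z ∈ {-1, 1}; a circular section at z = 0 has radius between 1 and 2.
Assembling these constraints gives the stated polynomial.

x^2 + y^2 + 2*z^2 - 2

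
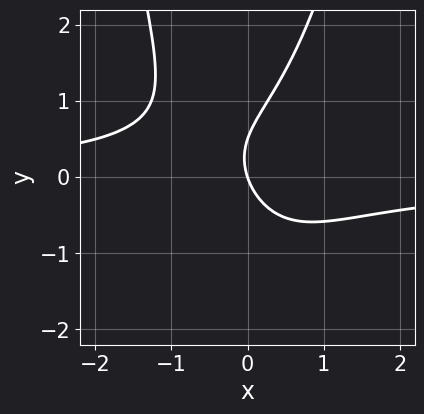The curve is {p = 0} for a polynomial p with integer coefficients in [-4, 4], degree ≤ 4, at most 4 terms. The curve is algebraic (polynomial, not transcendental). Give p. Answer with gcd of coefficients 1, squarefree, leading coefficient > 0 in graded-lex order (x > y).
3*x^2*y - 2*y^2 + 3*x + y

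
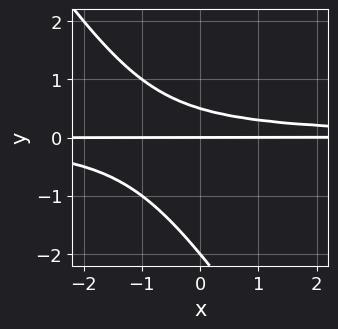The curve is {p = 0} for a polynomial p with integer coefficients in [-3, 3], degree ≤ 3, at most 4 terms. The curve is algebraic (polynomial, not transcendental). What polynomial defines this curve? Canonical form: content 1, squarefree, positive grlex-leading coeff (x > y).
3*x*y^2 + 2*y^3 + 3*y^2 - 2*y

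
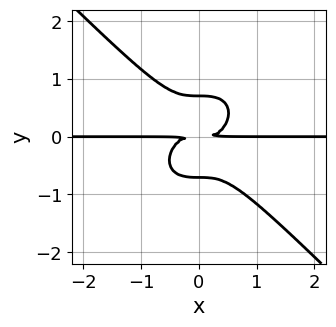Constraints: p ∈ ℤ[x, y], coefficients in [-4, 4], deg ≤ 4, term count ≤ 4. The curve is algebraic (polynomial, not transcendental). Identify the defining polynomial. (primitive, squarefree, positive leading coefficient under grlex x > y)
1. Degree: no degree-3 curve has this shape, so deg p = 4.
2. Checking where it meets the axes: the visible x-axis segment lies entirely on the curve.
3. Fitting integer coefficients to these (and the overall shape) gives p.

2*x^3*y + 2*y^4 - y^2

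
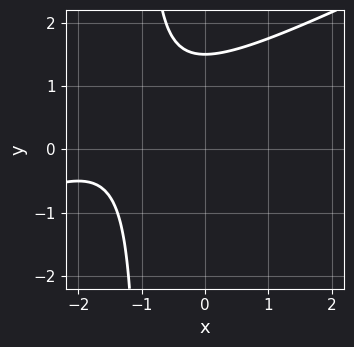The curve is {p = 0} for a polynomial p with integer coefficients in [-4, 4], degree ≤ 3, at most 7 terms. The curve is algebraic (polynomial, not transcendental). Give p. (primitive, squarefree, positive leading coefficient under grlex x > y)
x^2 - 2*x*y + 3*x - 2*y + 3

deg p = 2. A generic line meets the curve in up to 2 points.
Against the integer gridlines: the curve avoids every integer x-axis point in the box.
Together with the visible shape, these determine p as stated.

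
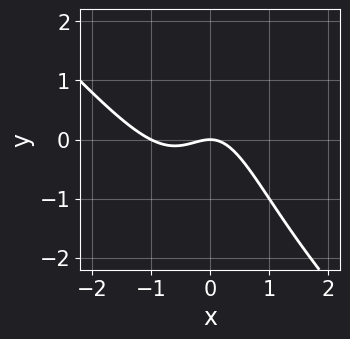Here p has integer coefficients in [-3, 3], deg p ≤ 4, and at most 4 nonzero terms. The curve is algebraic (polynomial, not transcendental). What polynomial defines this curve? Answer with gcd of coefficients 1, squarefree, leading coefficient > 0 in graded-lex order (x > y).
x^3 + x^2*y + x^2 + y

1. deg p = 3.
2. Checking where it meets the axes: it meets the y-axis at y = 0 (among the integer gridlines); among the integer gridlines, it crosses the x-axis at x ∈ {-1, 0}.
3. Solving for integer coefficients yields p as stated.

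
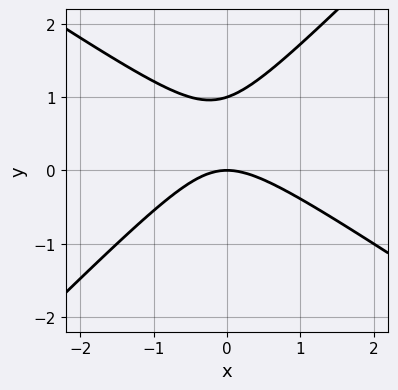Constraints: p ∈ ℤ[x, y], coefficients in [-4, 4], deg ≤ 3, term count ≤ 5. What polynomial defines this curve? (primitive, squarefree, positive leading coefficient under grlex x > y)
1. Degree: the shape is more complex than any degree-1 curve, so deg p = 2.
2. Against the integer gridlines: among the integer gridlines, it crosses the y-axis at y ∈ {0, 1}; one x-axis crossing is at x = 0.
3. These observations pin down the coefficients.

2*x^2 + x*y - 3*y^2 + 3*y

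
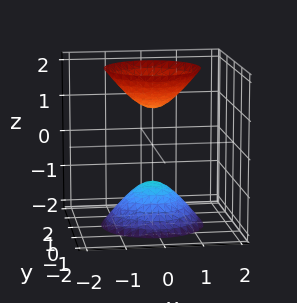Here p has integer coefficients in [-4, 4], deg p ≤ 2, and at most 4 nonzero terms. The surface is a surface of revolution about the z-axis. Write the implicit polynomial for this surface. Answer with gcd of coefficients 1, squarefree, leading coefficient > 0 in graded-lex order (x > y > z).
2*x^2 + 2*y^2 - z^2 + 1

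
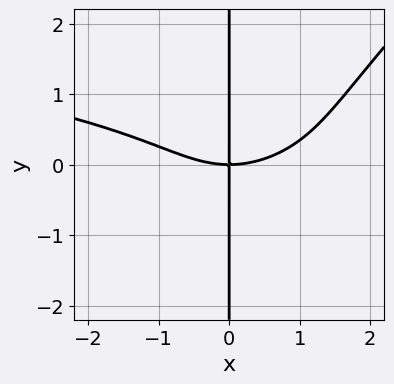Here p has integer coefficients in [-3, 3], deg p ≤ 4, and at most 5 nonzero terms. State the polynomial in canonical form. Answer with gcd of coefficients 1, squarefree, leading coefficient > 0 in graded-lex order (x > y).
2*x^2*y^2 - 2*x*y^3 + x^3 - x*y^2 - 3*x*y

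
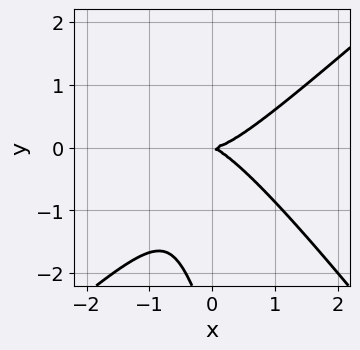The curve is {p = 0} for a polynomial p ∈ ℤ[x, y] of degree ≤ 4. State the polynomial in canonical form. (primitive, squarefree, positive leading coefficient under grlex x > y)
3*x^3 - 3*x*y^2 - y^3 - x*y - 3*y^2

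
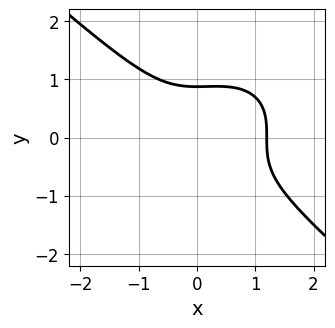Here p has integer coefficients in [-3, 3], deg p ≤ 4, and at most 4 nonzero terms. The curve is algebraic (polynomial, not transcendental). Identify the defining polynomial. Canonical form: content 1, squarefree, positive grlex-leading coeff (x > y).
2*x^3 + 3*y^3 - x^2 - 2

(a) Degree: a generic line meets the curve in up to 3 points, so deg p = 3.
(b) Solving for integer coefficients yields p as stated.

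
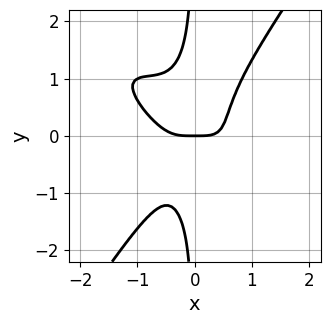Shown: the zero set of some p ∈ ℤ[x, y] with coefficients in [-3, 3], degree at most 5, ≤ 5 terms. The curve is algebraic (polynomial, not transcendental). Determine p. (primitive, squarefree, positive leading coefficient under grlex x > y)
2*x^4 + 3*x^3*y - 2*x*y^3 - y

First, the degree is 4 — the shape is more complex than any degree-3 curve.
Then, from the visible intercepts: it crosses the x-axis at the gridline x = 0; it meets the y-axis at y = 0 (among the integer gridlines).
Finally, putting this together gives p.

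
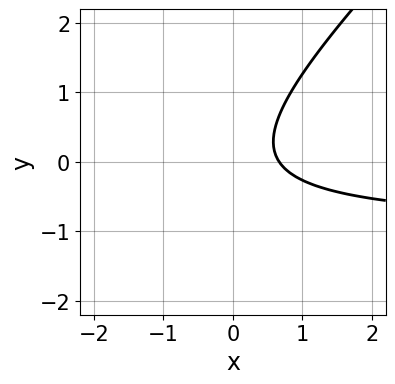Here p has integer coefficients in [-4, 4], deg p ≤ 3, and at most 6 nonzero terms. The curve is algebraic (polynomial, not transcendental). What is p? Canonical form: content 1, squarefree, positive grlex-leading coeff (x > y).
Degree: a generic line meets the curve in up to 2 points, so deg p = 2.
Against the integer gridlines: no y-intercept at any integer in the box.
Assembling these constraints gives the stated polynomial.

3*x*y - 3*y^2 + 3*x - 2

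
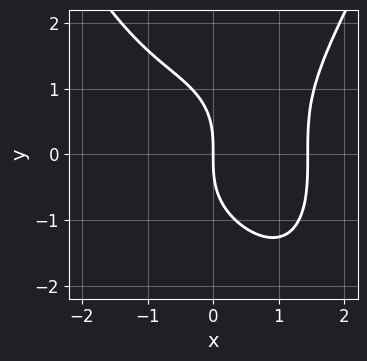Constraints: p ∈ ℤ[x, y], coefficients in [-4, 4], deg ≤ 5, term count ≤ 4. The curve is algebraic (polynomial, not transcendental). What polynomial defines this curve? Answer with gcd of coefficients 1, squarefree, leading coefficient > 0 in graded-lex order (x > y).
x^4 - y^3 - 3*x

The degree is 4 — no degree-3 curve has this shape.
From the visible intercepts: it crosses the x-axis at the gridline x = 0; it crosses the y-axis at the gridline y = 0.
Assembling these constraints gives the stated polynomial.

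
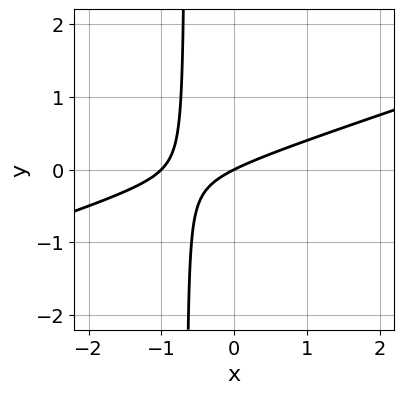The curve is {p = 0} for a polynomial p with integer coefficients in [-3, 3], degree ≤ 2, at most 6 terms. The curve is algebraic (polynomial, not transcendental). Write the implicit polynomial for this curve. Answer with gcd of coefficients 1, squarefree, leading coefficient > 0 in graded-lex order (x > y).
x^2 - 3*x*y + x - 2*y

(a) The degree is 2 — the shape is more complex than any degree-1 curve.
(b) From the visible intercepts: one y-axis crossing is at y = 0; the x-axis gridline crossings are at x ∈ {-1, 0}.
(c) The integer polynomial consistent with all of this is the stated p.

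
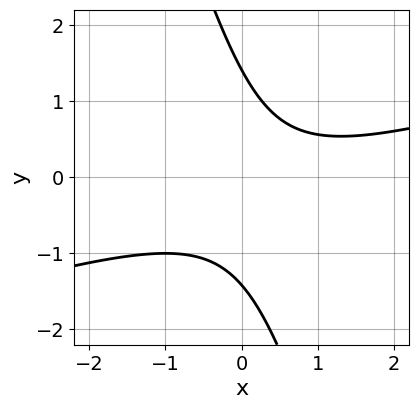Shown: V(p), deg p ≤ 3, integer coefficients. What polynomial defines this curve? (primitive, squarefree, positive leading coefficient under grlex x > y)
x^2 - 3*x*y - y^2 - x + 2

1. deg p = 2. A generic line meets the curve in up to 2 points.
2. Checking where it meets the axes: no x-intercept at any integer in the box.
3. These observations pin down the coefficients.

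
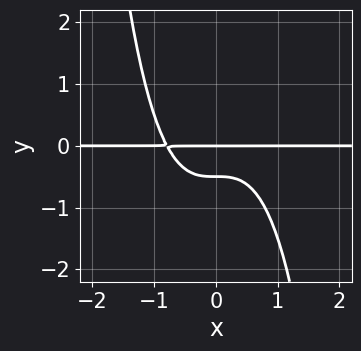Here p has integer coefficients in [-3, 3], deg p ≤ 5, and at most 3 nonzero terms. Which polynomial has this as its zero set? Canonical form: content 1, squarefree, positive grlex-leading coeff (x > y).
2*x^3*y + 2*y^2 + y

(a) Degree: no degree-3 curve has this shape, so deg p = 4.
(b) From the axis intercepts and sections: the visible x-axis segment lies entirely on the curve; it crosses the y-axis at the gridline y = 0.
(c) These observations pin down the coefficients.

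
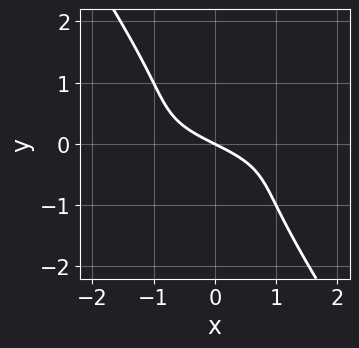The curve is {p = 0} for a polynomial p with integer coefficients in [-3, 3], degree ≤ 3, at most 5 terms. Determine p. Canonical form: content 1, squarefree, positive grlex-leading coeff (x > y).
1. Degree: the shape is more complex than any degree-2 curve, so deg p = 3.
2. Checking where it meets the axes: it meets the y-axis at y = 0 (among the integer gridlines); one x-axis crossing is at x = 0.
3. Matching integer coefficients to the picture gives p.

3*x*y^2 + 2*y^3 + x + 2*y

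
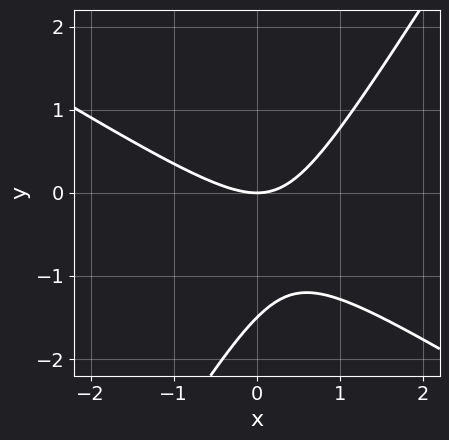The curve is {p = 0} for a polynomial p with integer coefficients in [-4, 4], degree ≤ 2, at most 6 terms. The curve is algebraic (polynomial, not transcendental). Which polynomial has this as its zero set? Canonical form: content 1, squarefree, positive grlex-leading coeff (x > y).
(a) Degree: the shape is more complex than any degree-1 curve, so deg p = 2.
(b) Against the integer gridlines: it crosses the x-axis at the gridline x = 0; it meets the y-axis at y = 0 (among the integer gridlines).
(c) Matching integer coefficients to the picture gives p.

2*x^2 + 2*x*y - 2*y^2 - 3*y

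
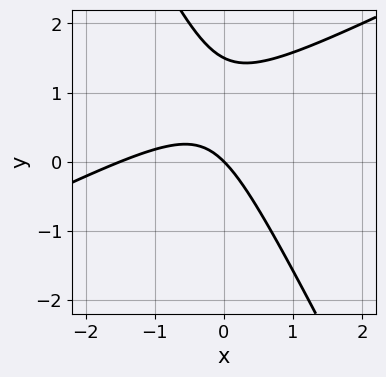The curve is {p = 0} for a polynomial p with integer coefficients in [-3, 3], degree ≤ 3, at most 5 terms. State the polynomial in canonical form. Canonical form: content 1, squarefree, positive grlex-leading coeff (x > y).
The degree is 2 — the shape is more complex than any degree-1 curve.
Observable constraints: it crosses the x-axis at the gridline x = 0; one y-axis crossing is at y = 0.
Solving for integer coefficients yields p as stated.

2*x^2 - 3*x*y - 2*y^2 + 3*x + 3*y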